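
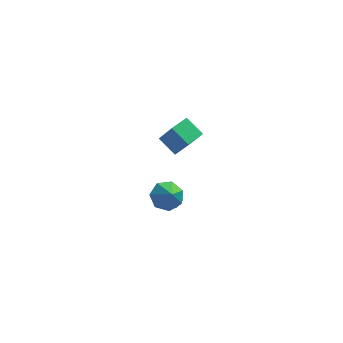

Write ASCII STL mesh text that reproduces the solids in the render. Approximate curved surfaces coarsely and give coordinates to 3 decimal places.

solid 
facet normal -0.229 0.609 -0.760
outer loop
vertex -0.771 -3.035 -2.026
vertex -1.588 -2.79 -1.584
vertex -0.723 -2.379 -1.515
endloop
endfacet
facet normal 0.945 -0.241 0.221
outer loop
vertex -0.771 -3.035 -2.026
vertex -0.723 -2.379 -1.515
vertex -1.272 -3.63 -0.536
endloop
endfacet
facet normal -0.228 0.608 -0.760
outer loop
vertex -0.723 -2.379 -1.515
vertex -1.588 -2.79 -1.584
vertex -1.326 -2.032 -1.056
endloop
endfacet
facet normal 0.673 0.249 0.696
outer loop
vertex -0.723 -2.379 -1.515
vertex -1.326 -2.032 -1.056
vertex -1.272 -3.63 -0.536
endloop
endfacet
facet normal -0.229 0.608 -0.760
outer loop
vertex -1.326 -2.032 -1.056
vertex -1.588 -2.79 -1.584
vertex -2.126 -2.257 -0.995
endloop
endfacet
facet normal -0.014 0.309 0.951
outer loop
vertex -1.326 -2.032 -1.056
vertex -2.126 -2.257 -0.995
vertex -1.272 -3.63 -0.536
endloop
endfacet
facet normal -0.228 0.609 -0.760
outer loop
vertex -2.126 -2.257 -0.995
vertex -1.588 -2.79 -1.584
vertex -2.521 -2.883 -1.378
endloop
endfacet
facet normal -0.599 -0.107 0.793
outer loop
vertex -2.126 -2.257 -0.995
vertex -2.521 -2.883 -1.378
vertex -1.272 -3.63 -0.536
endloop
endfacet
facet normal -0.228 0.609 -0.760
outer loop
vertex -2.521 -2.883 -1.378
vertex -1.588 -2.79 -1.584
vertex -2.213 -3.439 -1.916
endloop
endfacet
facet normal -0.641 -0.687 0.342
outer loop
vertex -2.521 -2.883 -1.378
vertex -2.213 -3.439 -1.916
vertex -1.272 -3.63 -0.536
endloop
endfacet
facet normal -0.229 0.609 -0.760
outer loop
vertex -2.213 -3.439 -1.916
vertex -1.588 -2.79 -1.584
vertex -1.434 -3.506 -2.204
endloop
endfacet
facet normal -0.109 -0.992 -0.063
outer loop
vertex -2.213 -3.439 -1.916
vertex -1.434 -3.506 -2.204
vertex -1.272 -3.63 -0.536
endloop
endfacet
facet normal -0.228 0.609 -0.760
outer loop
vertex -1.434 -3.506 -2.204
vertex -1.588 -2.79 -1.584
vertex -0.771 -3.035 -2.026
endloop
endfacet
facet normal 0.596 -0.795 -0.117
outer loop
vertex -1.434 -3.506 -2.204
vertex -0.771 -3.035 -2.026
vertex -1.272 -3.63 -0.536
endloop
endfacet
facet normal 0.466 0.300 -0.832
outer loop
vertex -0.779 -0.771 -3.349
vertex -1.392 -0.997 -3.774
vertex -1.182 -0.336 -3.418
endloop
endfacet
facet normal 0.198 0.330 0.923
outer loop
vertex -0.779 -0.771 -3.349
vertex -1.182 -0.336 -3.418
vertex -1.868 -1.303 -2.926
endloop
endfacet
facet normal 0.466 0.300 -0.832
outer loop
vertex -1.182 -0.336 -3.418
vertex -1.392 -0.997 -3.774
vertex -1.708 -0.288 -3.695
endloop
endfacet
facet normal -0.328 0.603 0.727
outer loop
vertex -1.182 -0.336 -3.418
vertex -1.708 -0.288 -3.695
vertex -1.868 -1.303 -2.926
endloop
endfacet
facet normal 0.467 0.301 -0.832
outer loop
vertex -1.708 -0.288 -3.695
vertex -1.392 -0.997 -3.774
vertex -2.049 -0.655 -4.019
endloop
endfacet
facet normal -0.821 0.422 0.386
outer loop
vertex -1.708 -0.288 -3.695
vertex -2.049 -0.655 -4.019
vertex -1.868 -1.303 -2.926
endloop
endfacet
facet normal 0.467 0.300 -0.832
outer loop
vertex -2.049 -0.655 -4.019
vertex -1.392 -0.997 -3.774
vertex -2.006 -1.223 -4.2
endloop
endfacet
facet normal -0.989 -0.107 0.100
outer loop
vertex -2.049 -0.655 -4.019
vertex -2.006 -1.223 -4.2
vertex -1.868 -1.303 -2.926
endloop
endfacet
facet normal 0.467 0.300 -0.832
outer loop
vertex -2.006 -1.223 -4.2
vertex -1.392 -0.997 -3.774
vertex -1.603 -1.658 -4.131
endloop
endfacet
facet normal -0.736 -0.676 0.037
outer loop
vertex -2.006 -1.223 -4.2
vertex -1.603 -1.658 -4.131
vertex -1.868 -1.303 -2.926
endloop
endfacet
facet normal 0.466 0.301 -0.832
outer loop
vertex -1.603 -1.658 -4.131
vertex -1.392 -0.997 -3.774
vertex -1.076 -1.706 -3.853
endloop
endfacet
facet normal -0.210 -0.949 0.234
outer loop
vertex -1.603 -1.658 -4.131
vertex -1.076 -1.706 -3.853
vertex -1.868 -1.303 -2.926
endloop
endfacet
facet normal 0.466 0.301 -0.832
outer loop
vertex -1.076 -1.706 -3.853
vertex -1.392 -0.997 -3.774
vertex -0.735 -1.338 -3.529
endloop
endfacet
facet normal 0.282 -0.768 0.575
outer loop
vertex -1.076 -1.706 -3.853
vertex -0.735 -1.338 -3.529
vertex -1.868 -1.303 -2.926
endloop
endfacet
facet normal 0.466 0.300 -0.832
outer loop
vertex -0.735 -1.338 -3.529
vertex -1.392 -0.997 -3.774
vertex -0.779 -0.771 -3.349
endloop
endfacet
facet normal 0.451 -0.238 0.860
outer loop
vertex -0.735 -1.338 -3.529
vertex -0.779 -0.771 -3.349
vertex -1.868 -1.303 -2.926
endloop
endfacet
facet normal -0.661 0.544 0.517
outer loop
vertex -1.294 -3.125 4.859
vertex -0.534 -2.171 4.827
vertex -1.992 -2.616 3.43
endloop
endfacet
facet normal -0.623 -0.782 0.026
outer loop
vertex -1.126 -3.329 2.753
vertex -1.294 -3.125 4.859
vertex -1.992 -2.616 3.43
endloop
endfacet
facet normal -0.661 0.544 0.517
outer loop
vertex -1.992 -2.616 3.43
vertex -0.534 -2.171 4.827
vertex -1.232 -1.662 3.398
endloop
endfacet
facet normal -0.418 0.305 -0.856
outer loop
vertex -1.232 -1.662 3.398
vertex -1.126 -3.329 2.753
vertex -1.992 -2.616 3.43
endloop
endfacet
facet normal 0.418 -0.305 0.856
outer loop
vertex -1.294 -3.125 4.859
vertex 0.332 -2.884 4.15
vertex -0.534 -2.171 4.827
endloop
endfacet
facet normal -0.623 -0.782 0.026
outer loop
vertex -0.428 -3.838 4.182
vertex -1.294 -3.125 4.859
vertex -1.126 -3.329 2.753
endloop
endfacet
facet normal 0.418 -0.305 0.856
outer loop
vertex -0.428 -3.838 4.182
vertex 0.332 -2.884 4.15
vertex -1.294 -3.125 4.859
endloop
endfacet
facet normal 0.623 0.782 -0.026
outer loop
vertex -0.534 -2.171 4.827
vertex 0.332 -2.884 4.15
vertex -1.232 -1.662 3.398
endloop
endfacet
facet normal -0.418 0.305 -0.856
outer loop
vertex -0.366 -2.375 2.721
vertex -1.126 -3.329 2.753
vertex -1.232 -1.662 3.398
endloop
endfacet
facet normal 0.623 0.782 -0.026
outer loop
vertex -1.232 -1.662 3.398
vertex 0.332 -2.884 4.15
vertex -0.366 -2.375 2.721
endloop
endfacet
facet normal 0.661 -0.544 -0.517
outer loop
vertex -0.366 -2.375 2.721
vertex -0.428 -3.838 4.182
vertex -1.126 -3.329 2.753
endloop
endfacet
facet normal 0.661 -0.544 -0.517
outer loop
vertex 0.332 -2.884 4.15
vertex -0.428 -3.838 4.182
vertex -0.366 -2.375 2.721
endloop
endfacet

endsolid


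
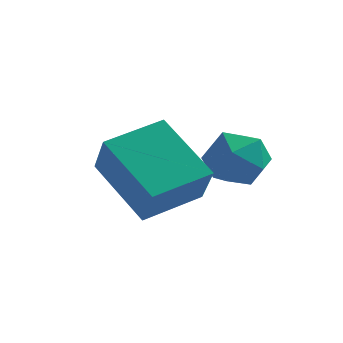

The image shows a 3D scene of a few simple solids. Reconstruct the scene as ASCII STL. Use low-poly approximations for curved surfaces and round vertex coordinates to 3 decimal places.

solid 
facet normal -0.325 0.511 -0.796
outer loop
vertex 0.85 -0.317 1.549
vertex 1.768 0.738 1.851
vertex 2.08 -1.1 0.545
endloop
endfacet
facet normal -0.642 -0.737 -0.212
outer loop
vertex 2.472 -1.718 1.509
vertex 0.85 -0.317 1.549
vertex 2.08 -1.1 0.545
endloop
endfacet
facet normal -0.324 0.511 -0.796
outer loop
vertex 2.08 -1.1 0.545
vertex 1.768 0.738 1.851
vertex 2.998 -0.045 0.848
endloop
endfacet
facet normal 0.695 -0.442 -0.566
outer loop
vertex 2.998 -0.045 0.848
vertex 2.472 -1.718 1.509
vertex 2.08 -1.1 0.545
endloop
endfacet
facet normal -0.695 0.443 0.566
outer loop
vertex 0.85 -0.317 1.549
vertex 2.16 0.12 2.815
vertex 1.768 0.738 1.851
endloop
endfacet
facet normal -0.642 -0.737 -0.212
outer loop
vertex 1.242 -0.935 2.512
vertex 0.85 -0.317 1.549
vertex 2.472 -1.718 1.509
endloop
endfacet
facet normal -0.695 0.442 0.567
outer loop
vertex 1.242 -0.935 2.512
vertex 2.16 0.12 2.815
vertex 0.85 -0.317 1.549
endloop
endfacet
facet normal 0.642 0.737 0.212
outer loop
vertex 1.768 0.738 1.851
vertex 2.16 0.12 2.815
vertex 2.998 -0.045 0.848
endloop
endfacet
facet normal 0.695 -0.442 -0.567
outer loop
vertex 3.39 -0.663 1.811
vertex 2.472 -1.718 1.509
vertex 2.998 -0.045 0.848
endloop
endfacet
facet normal 0.642 0.737 0.212
outer loop
vertex 2.998 -0.045 0.848
vertex 2.16 0.12 2.815
vertex 3.39 -0.663 1.811
endloop
endfacet
facet normal 0.325 -0.510 0.796
outer loop
vertex 3.39 -0.663 1.811
vertex 1.242 -0.935 2.512
vertex 2.472 -1.718 1.509
endloop
endfacet
facet normal 0.324 -0.511 0.796
outer loop
vertex 2.16 0.12 2.815
vertex 1.242 -0.935 2.512
vertex 3.39 -0.663 1.811
endloop
endfacet
facet normal -0.503 0.600 0.622
outer loop
vertex 2.882 1.048 1.748
vertex 3.215 0.687 2.365
vertex 3.563 1.316 2.04
endloop
endfacet
facet normal -0.368 0.930 0.005
outer loop
vertex 2.882 1.048 1.748
vertex 3.563 1.316 2.04
vertex 3.457 1.278 1.26
endloop
endfacet
facet normal -0.659 0.543 -0.521
outer loop
vertex 2.882 1.048 1.748
vertex 3.457 1.278 1.26
vertex 3.044 0.625 1.102
endloop
endfacet
facet normal -0.973 -0.026 -0.227
outer loop
vertex 2.882 1.048 1.748
vertex 3.044 0.625 1.102
vertex 2.894 0.26 1.785
endloop
endfacet
facet normal -0.878 0.009 0.479
outer loop
vertex 2.882 1.048 1.748
vertex 2.894 0.26 1.785
vertex 3.215 0.687 2.365
endloop
endfacet
facet normal 0.338 0.937 -0.092
outer loop
vertex 3.457 1.278 1.26
vertex 3.563 1.316 2.04
vertex 4.146 1.06 1.575
endloop
endfacet
facet normal 0.120 0.402 0.908
outer loop
vertex 3.563 1.316 2.04
vertex 3.215 0.687 2.365
vertex 3.996 0.695 2.258
endloop
endfacet
facet normal -0.485 -0.554 0.676
outer loop
vertex 3.215 0.687 2.365
vertex 2.894 0.26 1.785
vertex 3.583 0.042 2.1
endloop
endfacet
facet normal -0.640 -0.610 -0.467
outer loop
vertex 2.894 0.26 1.785
vertex 3.044 0.625 1.102
vertex 3.477 0.004 1.32
endloop
endfacet
facet normal -0.132 0.311 -0.941
outer loop
vertex 3.044 0.625 1.102
vertex 3.457 1.278 1.26
vertex 3.825 0.633 0.995
endloop
endfacet
facet normal 0.973 0.026 0.227
outer loop
vertex 4.158 0.272 1.612
vertex 4.146 1.06 1.575
vertex 3.996 0.695 2.258
endloop
endfacet
facet normal 0.659 -0.543 0.521
outer loop
vertex 4.158 0.272 1.612
vertex 3.996 0.695 2.258
vertex 3.583 0.042 2.1
endloop
endfacet
facet normal 0.368 -0.930 -0.005
outer loop
vertex 4.158 0.272 1.612
vertex 3.583 0.042 2.1
vertex 3.477 0.004 1.32
endloop
endfacet
facet normal 0.503 -0.600 -0.622
outer loop
vertex 4.158 0.272 1.612
vertex 3.477 0.004 1.32
vertex 3.825 0.633 0.995
endloop
endfacet
facet normal 0.878 -0.009 -0.479
outer loop
vertex 4.158 0.272 1.612
vertex 3.825 0.633 0.995
vertex 4.146 1.06 1.575
endloop
endfacet
facet normal 0.640 0.610 0.467
outer loop
vertex 3.996 0.695 2.258
vertex 4.146 1.06 1.575
vertex 3.563 1.316 2.04
endloop
endfacet
facet normal 0.132 -0.311 0.941
outer loop
vertex 3.583 0.042 2.1
vertex 3.996 0.695 2.258
vertex 3.215 0.687 2.365
endloop
endfacet
facet normal -0.338 -0.937 0.092
outer loop
vertex 3.477 0.004 1.32
vertex 3.583 0.042 2.1
vertex 2.894 0.26 1.785
endloop
endfacet
facet normal -0.120 -0.402 -0.908
outer loop
vertex 3.825 0.633 0.995
vertex 3.477 0.004 1.32
vertex 3.044 0.625 1.102
endloop
endfacet
facet normal 0.485 0.554 -0.676
outer loop
vertex 4.146 1.06 1.575
vertex 3.825 0.633 0.995
vertex 3.457 1.278 1.26
endloop
endfacet

endsolid


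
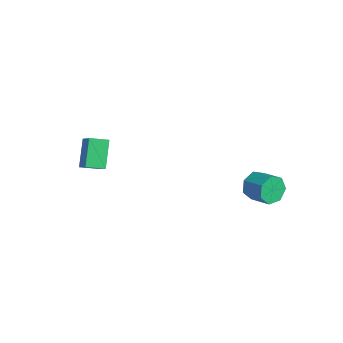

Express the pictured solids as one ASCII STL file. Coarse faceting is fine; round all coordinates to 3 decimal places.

solid 
facet normal -0.539 0.434 0.721
outer loop
vertex -2.381 -3.854 -0.572
vertex -1.985 -2.997 -0.792
vertex -3.574 -3.575 -1.632
endloop
endfacet
facet normal -0.408 -0.884 0.227
outer loop
vertex -2.695 -4.283 -2.808
vertex -2.381 -3.854 -0.572
vertex -3.574 -3.575 -1.632
endloop
endfacet
facet normal -0.539 0.434 0.721
outer loop
vertex -3.574 -3.575 -1.632
vertex -1.985 -2.997 -0.792
vertex -3.178 -2.718 -1.852
endloop
endfacet
facet normal -0.736 0.172 -0.654
outer loop
vertex -3.178 -2.718 -1.852
vertex -2.695 -4.283 -2.808
vertex -3.574 -3.575 -1.632
endloop
endfacet
facet normal 0.736 -0.172 0.654
outer loop
vertex -2.381 -3.854 -0.572
vertex -1.106 -3.705 -1.968
vertex -1.985 -2.997 -0.792
endloop
endfacet
facet normal -0.408 -0.884 0.227
outer loop
vertex -1.502 -4.562 -1.748
vertex -2.381 -3.854 -0.572
vertex -2.695 -4.283 -2.808
endloop
endfacet
facet normal 0.736 -0.172 0.654
outer loop
vertex -1.502 -4.562 -1.748
vertex -1.106 -3.705 -1.968
vertex -2.381 -3.854 -0.572
endloop
endfacet
facet normal 0.408 0.884 -0.227
outer loop
vertex -1.985 -2.997 -0.792
vertex -1.106 -3.705 -1.968
vertex -3.178 -2.718 -1.852
endloop
endfacet
facet normal -0.736 0.172 -0.654
outer loop
vertex -2.299 -3.426 -3.028
vertex -2.695 -4.283 -2.808
vertex -3.178 -2.718 -1.852
endloop
endfacet
facet normal 0.408 0.884 -0.227
outer loop
vertex -3.178 -2.718 -1.852
vertex -1.106 -3.705 -1.968
vertex -2.299 -3.426 -3.028
endloop
endfacet
facet normal 0.539 -0.434 -0.721
outer loop
vertex -2.299 -3.426 -3.028
vertex -1.502 -4.562 -1.748
vertex -2.695 -4.283 -2.808
endloop
endfacet
facet normal 0.539 -0.434 -0.721
outer loop
vertex -1.106 -3.705 -1.968
vertex -1.502 -4.562 -1.748
vertex -2.299 -3.426 -3.028
endloop
endfacet
facet normal -0.924 -0.180 -0.338
outer loop
vertex 3.161 1.685 -3.462
vertex 2.852 2.087 -2.831
vertex 3.062 2.374 -3.559
endloop
endfacet
facet normal 0.355 -0.080 -0.931
outer loop
vertex 3.161 1.685 -3.462
vertex 3.062 2.374 -3.559
vertex 4.316 1.91 -3.041
endloop
endfacet
facet normal 0.356 -0.079 -0.931
outer loop
vertex 4.316 1.91 -3.041
vertex 3.062 2.374 -3.559
vertex 4.217 2.599 -3.137
endloop
endfacet
facet normal 0.925 0.180 0.336
outer loop
vertex 4.316 1.91 -3.041
vertex 4.217 2.599 -3.137
vertex 4.008 2.313 -2.409
endloop
endfacet
facet normal -0.924 -0.180 -0.337
outer loop
vertex 3.062 2.374 -3.559
vertex 2.852 2.087 -2.831
vertex 2.805 2.847 -3.107
endloop
endfacet
facet normal 0.111 0.718 -0.688
outer loop
vertex 3.062 2.374 -3.559
vertex 2.805 2.847 -3.107
vertex 4.217 2.599 -3.137
endloop
endfacet
facet normal 0.111 0.717 -0.688
outer loop
vertex 4.217 2.599 -3.137
vertex 2.805 2.847 -3.107
vertex 3.96 3.073 -2.685
endloop
endfacet
facet normal 0.924 0.180 0.336
outer loop
vertex 4.217 2.599 -3.137
vertex 3.96 3.073 -2.685
vertex 4.008 2.313 -2.409
endloop
endfacet
facet normal -0.924 -0.179 -0.336
outer loop
vertex 2.805 2.847 -3.107
vertex 2.852 2.087 -2.831
vertex 2.584 2.748 -2.447
endloop
endfacet
facet normal -0.217 0.973 0.073
outer loop
vertex 2.805 2.847 -3.107
vertex 2.584 2.748 -2.447
vertex 3.96 3.073 -2.685
endloop
endfacet
facet normal -0.217 0.973 0.075
outer loop
vertex 3.96 3.073 -2.685
vertex 2.584 2.748 -2.447
vertex 3.739 2.973 -2.026
endloop
endfacet
facet normal 0.924 0.181 0.337
outer loop
vertex 3.96 3.073 -2.685
vertex 3.739 2.973 -2.026
vertex 4.008 2.313 -2.409
endloop
endfacet
facet normal -0.925 -0.180 -0.336
outer loop
vertex 2.584 2.748 -2.447
vertex 2.852 2.087 -2.831
vertex 2.565 2.152 -2.076
endloop
endfacet
facet normal -0.381 0.497 0.779
outer loop
vertex 2.584 2.748 -2.447
vertex 2.565 2.152 -2.076
vertex 3.739 2.973 -2.026
endloop
endfacet
facet normal -0.381 0.497 0.779
outer loop
vertex 3.739 2.973 -2.026
vertex 2.565 2.152 -2.076
vertex 3.72 2.377 -1.655
endloop
endfacet
facet normal 0.924 0.181 0.338
outer loop
vertex 3.739 2.973 -2.026
vertex 3.72 2.377 -1.655
vertex 4.008 2.313 -2.409
endloop
endfacet
facet normal -0.925 -0.179 -0.336
outer loop
vertex 2.565 2.152 -2.076
vertex 2.852 2.087 -2.831
vertex 2.762 1.507 -2.274
endloop
endfacet
facet normal -0.258 -0.355 0.899
outer loop
vertex 2.565 2.152 -2.076
vertex 2.762 1.507 -2.274
vertex 3.72 2.377 -1.655
endloop
endfacet
facet normal -0.259 -0.354 0.899
outer loop
vertex 3.72 2.377 -1.655
vertex 2.762 1.507 -2.274
vertex 3.917 1.732 -1.852
endloop
endfacet
facet normal 0.924 0.179 0.338
outer loop
vertex 3.72 2.377 -1.655
vertex 3.917 1.732 -1.852
vertex 4.008 2.313 -2.409
endloop
endfacet
facet normal -0.924 -0.181 -0.338
outer loop
vertex 2.762 1.507 -2.274
vertex 2.852 2.087 -2.831
vertex 3.028 1.299 -2.89
endloop
endfacet
facet normal 0.058 -0.938 0.342
outer loop
vertex 2.762 1.507 -2.274
vertex 3.028 1.299 -2.89
vertex 3.917 1.732 -1.852
endloop
endfacet
facet normal 0.058 -0.938 0.341
outer loop
vertex 3.917 1.732 -1.852
vertex 3.028 1.299 -2.89
vertex 4.183 1.524 -2.469
endloop
endfacet
facet normal 0.924 0.179 0.338
outer loop
vertex 3.917 1.732 -1.852
vertex 4.183 1.524 -2.469
vertex 4.008 2.313 -2.409
endloop
endfacet
facet normal -0.924 -0.181 -0.337
outer loop
vertex 3.028 1.299 -2.89
vertex 2.852 2.087 -2.831
vertex 3.161 1.685 -3.462
endloop
endfacet
facet normal 0.332 -0.816 -0.474
outer loop
vertex 3.028 1.299 -2.89
vertex 3.161 1.685 -3.462
vertex 4.183 1.524 -2.469
endloop
endfacet
facet normal 0.332 -0.816 -0.474
outer loop
vertex 4.183 1.524 -2.469
vertex 3.161 1.685 -3.462
vertex 4.316 1.91 -3.041
endloop
endfacet
facet normal 0.925 0.180 0.336
outer loop
vertex 4.183 1.524 -2.469
vertex 4.316 1.91 -3.041
vertex 4.008 2.313 -2.409
endloop
endfacet

endsolid


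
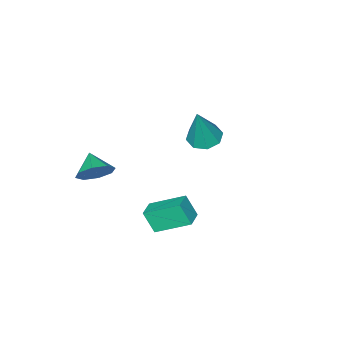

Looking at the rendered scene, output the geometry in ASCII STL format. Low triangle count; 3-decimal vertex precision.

solid 
facet normal 0.384 0.782 -0.490
outer loop
vertex 1.83 -3.921 2.291
vertex 1.147 -3.458 2.495
vertex 1.904 -3.604 2.855
endloop
endfacet
facet normal 0.515 -0.774 0.368
outer loop
vertex 1.83 -3.921 2.291
vertex 1.904 -3.604 2.855
vertex 0.733 -4.302 3.025
endloop
endfacet
facet normal 0.384 0.782 -0.491
outer loop
vertex 1.904 -3.604 2.855
vertex 1.147 -3.458 2.495
vertex 1.534 -3.201 3.207
endloop
endfacet
facet normal 0.362 -0.402 0.841
outer loop
vertex 1.904 -3.604 2.855
vertex 1.534 -3.201 3.207
vertex 0.733 -4.302 3.025
endloop
endfacet
facet normal 0.385 0.782 -0.491
outer loop
vertex 1.534 -3.201 3.207
vertex 1.147 -3.458 2.495
vertex 0.938 -2.948 3.143
endloop
endfacet
facet normal -0.134 -0.066 0.989
outer loop
vertex 1.534 -3.201 3.207
vertex 0.938 -2.948 3.143
vertex 0.733 -4.302 3.025
endloop
endfacet
facet normal 0.384 0.782 -0.491
outer loop
vertex 0.938 -2.948 3.143
vertex 1.147 -3.458 2.495
vertex 0.464 -2.994 2.699
endloop
endfacet
facet normal -0.685 0.040 0.727
outer loop
vertex 0.938 -2.948 3.143
vertex 0.464 -2.994 2.699
vertex 0.733 -4.302 3.025
endloop
endfacet
facet normal 0.384 0.782 -0.491
outer loop
vertex 0.464 -2.994 2.699
vertex 1.147 -3.458 2.495
vertex 0.391 -3.312 2.136
endloop
endfacet
facet normal -0.967 -0.147 0.208
outer loop
vertex 0.464 -2.994 2.699
vertex 0.391 -3.312 2.136
vertex 0.733 -4.302 3.025
endloop
endfacet
facet normal 0.384 0.783 -0.490
outer loop
vertex 0.391 -3.312 2.136
vertex 1.147 -3.458 2.495
vertex 0.761 -3.714 1.783
endloop
endfacet
facet normal -0.814 -0.518 -0.263
outer loop
vertex 0.391 -3.312 2.136
vertex 0.761 -3.714 1.783
vertex 0.733 -4.302 3.025
endloop
endfacet
facet normal 0.385 0.782 -0.490
outer loop
vertex 0.761 -3.714 1.783
vertex 1.147 -3.458 2.495
vertex 1.357 -3.967 1.847
endloop
endfacet
facet normal -0.318 -0.854 -0.411
outer loop
vertex 0.761 -3.714 1.783
vertex 1.357 -3.967 1.847
vertex 0.733 -4.302 3.025
endloop
endfacet
facet normal 0.384 0.782 -0.490
outer loop
vertex 1.357 -3.967 1.847
vertex 1.147 -3.458 2.495
vertex 1.83 -3.921 2.291
endloop
endfacet
facet normal 0.234 -0.961 -0.149
outer loop
vertex 1.357 -3.967 1.847
vertex 1.83 -3.921 2.291
vertex 0.733 -4.302 3.025
endloop
endfacet
facet normal -0.502 0.725 0.472
outer loop
vertex -0.326 0.333 2.6
vertex 0.401 0.758 2.72
vertex -0.473 0.855 1.643
endloop
endfacet
facet normal -0.855 -0.499 -0.141
outer loop
vertex 0.379 -0.378 0.84
vertex -0.326 0.333 2.6
vertex -0.473 0.855 1.643
endloop
endfacet
facet normal -0.501 0.725 0.472
outer loop
vertex -0.473 0.855 1.643
vertex 0.401 0.758 2.72
vertex 0.254 1.279 1.763
endloop
endfacet
facet normal -0.133 0.475 -0.870
outer loop
vertex 0.254 1.279 1.763
vertex 0.379 -0.378 0.84
vertex -0.473 0.855 1.643
endloop
endfacet
facet normal 0.134 -0.474 0.870
outer loop
vertex -0.326 0.333 2.6
vertex 1.253 -0.475 1.917
vertex 0.401 0.758 2.72
endloop
endfacet
facet normal -0.855 -0.500 -0.141
outer loop
vertex 0.526 -0.899 1.797
vertex -0.326 0.333 2.6
vertex 0.379 -0.378 0.84
endloop
endfacet
facet normal 0.133 -0.475 0.870
outer loop
vertex 0.526 -0.899 1.797
vertex 1.253 -0.475 1.917
vertex -0.326 0.333 2.6
endloop
endfacet
facet normal 0.855 0.499 0.140
outer loop
vertex 0.401 0.758 2.72
vertex 1.253 -0.475 1.917
vertex 0.254 1.279 1.763
endloop
endfacet
facet normal -0.134 0.475 -0.870
outer loop
vertex 1.106 0.047 0.96
vertex 0.379 -0.378 0.84
vertex 0.254 1.279 1.763
endloop
endfacet
facet normal 0.855 0.499 0.141
outer loop
vertex 0.254 1.279 1.763
vertex 1.253 -0.475 1.917
vertex 1.106 0.047 0.96
endloop
endfacet
facet normal 0.502 -0.725 -0.472
outer loop
vertex 1.106 0.047 0.96
vertex 0.526 -0.899 1.797
vertex 0.379 -0.378 0.84
endloop
endfacet
facet normal 0.501 -0.725 -0.472
outer loop
vertex 1.253 -0.475 1.917
vertex 0.526 -0.899 1.797
vertex 1.106 0.047 0.96
endloop
endfacet
facet normal -0.315 -0.097 -0.944
outer loop
vertex -3.434 -2.509 2.051
vertex -4.182 -2.621 2.312
vertex -3.746 -1.985 2.101
endloop
endfacet
facet normal 0.860 0.510 0.020
outer loop
vertex -3.434 -2.509 2.051
vertex -3.746 -1.985 2.101
vertex -3.538 -2.419 4.248
endloop
endfacet
facet normal -0.314 -0.098 -0.944
outer loop
vertex -3.746 -1.985 2.101
vertex -4.182 -2.621 2.312
vertex -4.314 -1.833 2.274
endloop
endfacet
facet normal 0.301 0.940 0.161
outer loop
vertex -3.746 -1.985 2.101
vertex -4.314 -1.833 2.274
vertex -3.538 -2.419 4.248
endloop
endfacet
facet normal -0.314 -0.098 -0.944
outer loop
vertex -4.314 -1.833 2.274
vertex -4.182 -2.621 2.312
vertex -4.804 -2.143 2.469
endloop
endfacet
facet normal -0.373 0.839 0.396
outer loop
vertex -4.314 -1.833 2.274
vertex -4.804 -2.143 2.469
vertex -3.538 -2.419 4.248
endloop
endfacet
facet normal -0.315 -0.099 -0.944
outer loop
vertex -4.804 -2.143 2.469
vertex -4.182 -2.621 2.312
vertex -4.93 -2.733 2.573
endloop
endfacet
facet normal -0.765 0.267 0.586
outer loop
vertex -4.804 -2.143 2.469
vertex -4.93 -2.733 2.573
vertex -3.538 -2.419 4.248
endloop
endfacet
facet normal -0.315 -0.099 -0.944
outer loop
vertex -4.93 -2.733 2.573
vertex -4.182 -2.621 2.312
vertex -4.618 -3.258 2.524
endloop
endfacet
facet normal -0.647 -0.443 0.621
outer loop
vertex -4.93 -2.733 2.573
vertex -4.618 -3.258 2.524
vertex -3.538 -2.419 4.248
endloop
endfacet
facet normal -0.314 -0.099 -0.944
outer loop
vertex -4.618 -3.258 2.524
vertex -4.182 -2.621 2.312
vertex -4.05 -3.409 2.351
endloop
endfacet
facet normal -0.086 -0.873 0.479
outer loop
vertex -4.618 -3.258 2.524
vertex -4.05 -3.409 2.351
vertex -3.538 -2.419 4.248
endloop
endfacet
facet normal -0.315 -0.099 -0.944
outer loop
vertex -4.05 -3.409 2.351
vertex -4.182 -2.621 2.312
vertex -3.56 -3.099 2.155
endloop
endfacet
facet normal 0.586 -0.772 0.245
outer loop
vertex -4.05 -3.409 2.351
vertex -3.56 -3.099 2.155
vertex -3.538 -2.419 4.248
endloop
endfacet
facet normal -0.315 -0.099 -0.944
outer loop
vertex -3.56 -3.099 2.155
vertex -4.182 -2.621 2.312
vertex -3.434 -2.509 2.051
endloop
endfacet
facet normal 0.978 -0.199 0.054
outer loop
vertex -3.56 -3.099 2.155
vertex -3.434 -2.509 2.051
vertex -3.538 -2.419 4.248
endloop
endfacet

endsolid


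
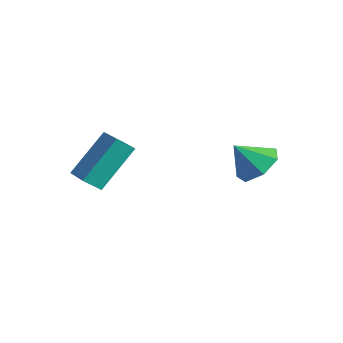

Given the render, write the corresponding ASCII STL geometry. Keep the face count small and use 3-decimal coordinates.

solid 
facet normal -0.957 0.196 -0.214
outer loop
vertex -2.174 -2.303 -0.106
vertex -2.206 -0.871 1.347
vertex -1.928 -1.721 -0.674
endloop
endfacet
facet normal 0.016 -0.702 -0.712
outer loop
vertex -0.914 -1.929 -0.447
vertex -2.174 -2.303 -0.106
vertex -1.928 -1.721 -0.674
endloop
endfacet
facet normal -0.957 0.196 -0.214
outer loop
vertex -1.928 -1.721 -0.674
vertex -2.206 -0.871 1.347
vertex -1.96 -0.289 0.779
endloop
endfacet
facet normal 0.290 0.685 -0.669
outer loop
vertex -1.96 -0.289 0.779
vertex -0.914 -1.929 -0.447
vertex -1.928 -1.721 -0.674
endloop
endfacet
facet normal -0.290 -0.685 0.669
outer loop
vertex -2.174 -2.303 -0.106
vertex -1.192 -1.079 1.574
vertex -2.206 -0.871 1.347
endloop
endfacet
facet normal 0.016 -0.702 -0.712
outer loop
vertex -1.16 -2.511 0.121
vertex -2.174 -2.303 -0.106
vertex -0.914 -1.929 -0.447
endloop
endfacet
facet normal -0.290 -0.685 0.669
outer loop
vertex -1.16 -2.511 0.121
vertex -1.192 -1.079 1.574
vertex -2.174 -2.303 -0.106
endloop
endfacet
facet normal -0.016 0.702 0.712
outer loop
vertex -2.206 -0.871 1.347
vertex -1.192 -1.079 1.574
vertex -1.96 -0.289 0.779
endloop
endfacet
facet normal 0.290 0.685 -0.669
outer loop
vertex -0.946 -0.497 1.006
vertex -0.914 -1.929 -0.447
vertex -1.96 -0.289 0.779
endloop
endfacet
facet normal -0.016 0.702 0.712
outer loop
vertex -1.96 -0.289 0.779
vertex -1.192 -1.079 1.574
vertex -0.946 -0.497 1.006
endloop
endfacet
facet normal 0.957 -0.196 0.214
outer loop
vertex -0.946 -0.497 1.006
vertex -1.16 -2.511 0.121
vertex -0.914 -1.929 -0.447
endloop
endfacet
facet normal 0.957 -0.196 0.214
outer loop
vertex -1.192 -1.079 1.574
vertex -1.16 -2.511 0.121
vertex -0.946 -0.497 1.006
endloop
endfacet
facet normal 0.386 0.523 -0.760
outer loop
vertex 3.255 2.144 1.556
vertex 2.559 1.904 1.038
vertex 2.639 2.623 1.573
endloop
endfacet
facet normal 0.189 0.210 0.959
outer loop
vertex 3.255 2.144 1.556
vertex 2.639 2.623 1.573
vertex 2.081 1.256 1.982
endloop
endfacet
facet normal 0.386 0.523 -0.760
outer loop
vertex 2.639 2.623 1.573
vertex 2.559 1.904 1.038
vertex 1.963 2.561 1.187
endloop
endfacet
facet normal -0.478 0.425 0.769
outer loop
vertex 2.639 2.623 1.573
vertex 1.963 2.561 1.187
vertex 2.081 1.256 1.982
endloop
endfacet
facet normal 0.385 0.522 -0.761
outer loop
vertex 1.963 2.561 1.187
vertex 2.559 1.904 1.038
vertex 1.736 2.004 0.69
endloop
endfacet
facet normal -0.944 0.105 0.313
outer loop
vertex 1.963 2.561 1.187
vertex 1.736 2.004 0.69
vertex 2.081 1.256 1.982
endloop
endfacet
facet normal 0.385 0.523 -0.761
outer loop
vertex 1.736 2.004 0.69
vertex 2.559 1.904 1.038
vertex 2.129 1.371 0.454
endloop
endfacet
facet normal -0.858 -0.509 -0.065
outer loop
vertex 1.736 2.004 0.69
vertex 2.129 1.371 0.454
vertex 2.081 1.256 1.982
endloop
endfacet
facet normal 0.386 0.522 -0.761
outer loop
vertex 2.129 1.371 0.454
vertex 2.559 1.904 1.038
vertex 2.846 1.14 0.659
endloop
endfacet
facet normal -0.285 -0.955 -0.081
outer loop
vertex 2.129 1.371 0.454
vertex 2.846 1.14 0.659
vertex 2.081 1.256 1.982
endloop
endfacet
facet normal 0.385 0.522 -0.761
outer loop
vertex 2.846 1.14 0.659
vertex 2.559 1.904 1.038
vertex 3.347 1.484 1.149
endloop
endfacet
facet normal 0.344 -0.897 0.278
outer loop
vertex 2.846 1.14 0.659
vertex 3.347 1.484 1.149
vertex 2.081 1.256 1.982
endloop
endfacet
facet normal 0.386 0.523 -0.760
outer loop
vertex 3.347 1.484 1.149
vertex 2.559 1.904 1.038
vertex 3.255 2.144 1.556
endloop
endfacet
facet normal 0.555 -0.379 0.740
outer loop
vertex 3.347 1.484 1.149
vertex 3.255 2.144 1.556
vertex 2.081 1.256 1.982
endloop
endfacet

endsolid


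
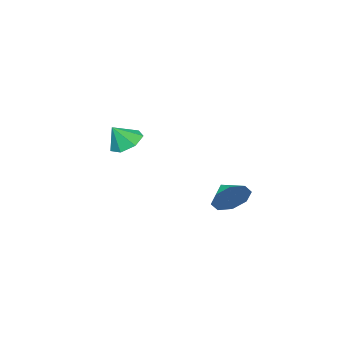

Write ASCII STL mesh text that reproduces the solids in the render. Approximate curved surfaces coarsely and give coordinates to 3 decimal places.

solid 
facet normal -0.553 0.196 -0.810
outer loop
vertex 3.716 -3.142 -2.417
vertex 3.032 -3.497 -2.036
vertex 3.292 -2.678 -2.015
endloop
endfacet
facet normal 0.814 0.519 0.260
outer loop
vertex 3.716 -3.142 -2.417
vertex 3.292 -2.678 -2.015
vertex 3.668 -3.723 -1.104
endloop
endfacet
facet normal -0.553 0.196 -0.810
outer loop
vertex 3.292 -2.678 -2.015
vertex 3.032 -3.497 -2.036
vertex 2.672 -2.831 -1.629
endloop
endfacet
facet normal 0.255 0.686 0.682
outer loop
vertex 3.292 -2.678 -2.015
vertex 2.672 -2.831 -1.629
vertex 3.668 -3.723 -1.104
endloop
endfacet
facet normal -0.553 0.196 -0.810
outer loop
vertex 2.672 -2.831 -1.629
vertex 3.032 -3.497 -2.036
vertex 2.323 -3.486 -1.549
endloop
endfacet
facet normal -0.263 0.254 0.931
outer loop
vertex 2.672 -2.831 -1.629
vertex 2.323 -3.486 -1.549
vertex 3.668 -3.723 -1.104
endloop
endfacet
facet normal -0.553 0.196 -0.810
outer loop
vertex 2.323 -3.486 -1.549
vertex 3.032 -3.497 -2.036
vertex 2.508 -4.149 -1.836
endloop
endfacet
facet normal -0.351 -0.453 0.820
outer loop
vertex 2.323 -3.486 -1.549
vertex 2.508 -4.149 -1.836
vertex 3.668 -3.723 -1.104
endloop
endfacet
facet normal -0.552 0.195 -0.810
outer loop
vertex 2.508 -4.149 -1.836
vertex 3.032 -3.497 -2.036
vertex 3.088 -4.322 -2.273
endloop
endfacet
facet normal 0.058 -0.900 0.433
outer loop
vertex 2.508 -4.149 -1.836
vertex 3.088 -4.322 -2.273
vertex 3.668 -3.723 -1.104
endloop
endfacet
facet normal -0.553 0.195 -0.810
outer loop
vertex 3.088 -4.322 -2.273
vertex 3.032 -3.497 -2.036
vertex 3.625 -3.874 -2.532
endloop
endfacet
facet normal 0.656 -0.752 0.060
outer loop
vertex 3.088 -4.322 -2.273
vertex 3.625 -3.874 -2.532
vertex 3.668 -3.723 -1.104
endloop
endfacet
facet normal -0.553 0.196 -0.810
outer loop
vertex 3.625 -3.874 -2.532
vertex 3.032 -3.497 -2.036
vertex 3.716 -3.142 -2.417
endloop
endfacet
facet normal 0.993 -0.121 -0.017
outer loop
vertex 3.625 -3.874 -2.532
vertex 3.716 -3.142 -2.417
vertex 3.668 -3.723 -1.104
endloop
endfacet
facet normal 0.288 0.853 -0.436
outer loop
vertex 2.874 1.761 -4.683
vertex 2.577 2.235 -3.952
vertex 3.373 1.843 -4.193
endloop
endfacet
facet normal 0.311 -0.937 -0.160
outer loop
vertex 2.874 1.761 -4.683
vertex 3.373 1.843 -4.193
vertex 2.283 1.365 -3.508
endloop
endfacet
facet normal 0.287 0.852 -0.437
outer loop
vertex 3.373 1.843 -4.193
vertex 2.577 2.235 -3.952
vertex 3.406 2.155 -3.563
endloop
endfacet
facet normal 0.551 -0.759 0.347
outer loop
vertex 3.373 1.843 -4.193
vertex 3.406 2.155 -3.563
vertex 2.283 1.365 -3.508
endloop
endfacet
facet normal 0.287 0.853 -0.436
outer loop
vertex 3.406 2.155 -3.563
vertex 2.577 2.235 -3.952
vertex 2.953 2.513 -3.16
endloop
endfacet
facet normal 0.361 -0.457 0.813
outer loop
vertex 3.406 2.155 -3.563
vertex 2.953 2.513 -3.16
vertex 2.283 1.365 -3.508
endloop
endfacet
facet normal 0.288 0.853 -0.436
outer loop
vertex 2.953 2.513 -3.16
vertex 2.577 2.235 -3.952
vertex 2.279 2.709 -3.222
endloop
endfacet
facet normal -0.149 -0.206 0.967
outer loop
vertex 2.953 2.513 -3.16
vertex 2.279 2.709 -3.222
vertex 2.283 1.365 -3.508
endloop
endfacet
facet normal 0.288 0.853 -0.436
outer loop
vertex 2.279 2.709 -3.222
vertex 2.577 2.235 -3.952
vertex 1.78 2.627 -3.712
endloop
endfacet
facet normal -0.679 -0.155 0.718
outer loop
vertex 2.279 2.709 -3.222
vertex 1.78 2.627 -3.712
vertex 2.283 1.365 -3.508
endloop
endfacet
facet normal 0.288 0.852 -0.437
outer loop
vertex 1.78 2.627 -3.712
vertex 2.577 2.235 -3.952
vertex 1.747 2.315 -4.342
endloop
endfacet
facet normal -0.919 -0.332 0.213
outer loop
vertex 1.78 2.627 -3.712
vertex 1.747 2.315 -4.342
vertex 2.283 1.365 -3.508
endloop
endfacet
facet normal 0.287 0.853 -0.437
outer loop
vertex 1.747 2.315 -4.342
vertex 2.577 2.235 -3.952
vertex 2.2 1.956 -4.745
endloop
endfacet
facet normal -0.729 -0.635 -0.254
outer loop
vertex 1.747 2.315 -4.342
vertex 2.2 1.956 -4.745
vertex 2.283 1.365 -3.508
endloop
endfacet
facet normal 0.287 0.853 -0.436
outer loop
vertex 2.2 1.956 -4.745
vertex 2.577 2.235 -3.952
vertex 2.874 1.761 -4.683
endloop
endfacet
facet normal -0.219 -0.886 -0.409
outer loop
vertex 2.2 1.956 -4.745
vertex 2.874 1.761 -4.683
vertex 2.283 1.365 -3.508
endloop
endfacet

endsolid


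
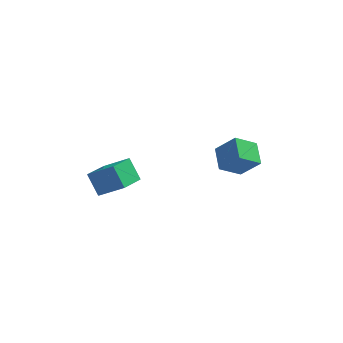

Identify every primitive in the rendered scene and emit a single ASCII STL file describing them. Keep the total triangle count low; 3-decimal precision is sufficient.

solid 
facet normal -0.449 0.493 0.745
outer loop
vertex -3.958 -3.363 3.201
vertex -3.214 -1.807 2.62
vertex -5.5 -3.049 2.065
endloop
endfacet
facet normal -0.409 -0.855 0.319
outer loop
vertex -4.786 -3.833 0.88
vertex -3.958 -3.363 3.201
vertex -5.5 -3.049 2.065
endloop
endfacet
facet normal -0.449 0.493 0.745
outer loop
vertex -5.5 -3.049 2.065
vertex -3.214 -1.807 2.62
vertex -4.755 -1.493 1.484
endloop
endfacet
facet normal -0.794 0.162 -0.586
outer loop
vertex -4.755 -1.493 1.484
vertex -4.786 -3.833 0.88
vertex -5.5 -3.049 2.065
endloop
endfacet
facet normal 0.795 -0.161 0.585
outer loop
vertex -3.958 -3.363 3.201
vertex -2.5 -2.591 1.435
vertex -3.214 -1.807 2.62
endloop
endfacet
facet normal -0.409 -0.855 0.319
outer loop
vertex -3.245 -4.147 2.016
vertex -3.958 -3.363 3.201
vertex -4.786 -3.833 0.88
endloop
endfacet
facet normal 0.795 -0.162 0.585
outer loop
vertex -3.245 -4.147 2.016
vertex -2.5 -2.591 1.435
vertex -3.958 -3.363 3.201
endloop
endfacet
facet normal 0.409 0.855 -0.319
outer loop
vertex -3.214 -1.807 2.62
vertex -2.5 -2.591 1.435
vertex -4.755 -1.493 1.484
endloop
endfacet
facet normal -0.795 0.162 -0.585
outer loop
vertex -4.042 -2.277 0.299
vertex -4.786 -3.833 0.88
vertex -4.755 -1.493 1.484
endloop
endfacet
facet normal 0.409 0.855 -0.319
outer loop
vertex -4.755 -1.493 1.484
vertex -2.5 -2.591 1.435
vertex -4.042 -2.277 0.299
endloop
endfacet
facet normal 0.449 -0.493 -0.745
outer loop
vertex -4.042 -2.277 0.299
vertex -3.245 -4.147 2.016
vertex -4.786 -3.833 0.88
endloop
endfacet
facet normal 0.449 -0.493 -0.745
outer loop
vertex -2.5 -2.591 1.435
vertex -3.245 -4.147 2.016
vertex -4.042 -2.277 0.299
endloop
endfacet
facet normal -0.723 -0.381 0.577
outer loop
vertex 2.998 0.347 1.213
vertex 2.658 1.839 1.773
vertex 1.805 0.578 -0.129
endloop
endfacet
facet normal 0.209 -0.916 -0.343
outer loop
vertex 3.062 1.241 -1.133
vertex 2.998 0.347 1.213
vertex 1.805 0.578 -0.129
endloop
endfacet
facet normal -0.723 -0.381 0.577
outer loop
vertex 1.805 0.578 -0.129
vertex 2.658 1.839 1.773
vertex 1.465 2.071 0.431
endloop
endfacet
facet normal -0.659 0.128 -0.741
outer loop
vertex 1.465 2.071 0.431
vertex 3.062 1.241 -1.133
vertex 1.805 0.578 -0.129
endloop
endfacet
facet normal 0.659 -0.128 0.741
outer loop
vertex 2.998 0.347 1.213
vertex 3.915 2.502 0.769
vertex 2.658 1.839 1.773
endloop
endfacet
facet normal 0.208 -0.916 -0.343
outer loop
vertex 4.255 1.009 0.209
vertex 2.998 0.347 1.213
vertex 3.062 1.241 -1.133
endloop
endfacet
facet normal 0.659 -0.128 0.741
outer loop
vertex 4.255 1.009 0.209
vertex 3.915 2.502 0.769
vertex 2.998 0.347 1.213
endloop
endfacet
facet normal -0.208 0.916 0.344
outer loop
vertex 2.658 1.839 1.773
vertex 3.915 2.502 0.769
vertex 1.465 2.071 0.431
endloop
endfacet
facet normal -0.659 0.128 -0.741
outer loop
vertex 2.722 2.733 -0.573
vertex 3.062 1.241 -1.133
vertex 1.465 2.071 0.431
endloop
endfacet
facet normal -0.208 0.916 0.343
outer loop
vertex 1.465 2.071 0.431
vertex 3.915 2.502 0.769
vertex 2.722 2.733 -0.573
endloop
endfacet
facet normal 0.723 0.381 -0.577
outer loop
vertex 2.722 2.733 -0.573
vertex 4.255 1.009 0.209
vertex 3.062 1.241 -1.133
endloop
endfacet
facet normal 0.723 0.381 -0.577
outer loop
vertex 3.915 2.502 0.769
vertex 4.255 1.009 0.209
vertex 2.722 2.733 -0.573
endloop
endfacet

endsolid


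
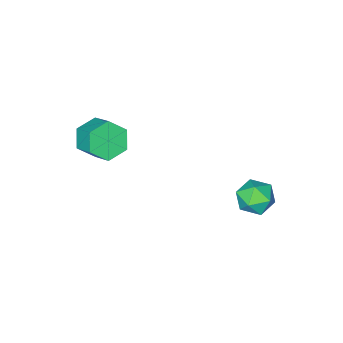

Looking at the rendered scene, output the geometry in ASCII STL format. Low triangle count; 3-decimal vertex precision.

solid 
facet normal -0.988 0.143 -0.052
outer loop
vertex -3.743 1.791 -3.603
vertex -3.864 0.983 -3.532
vertex -3.831 1.453 -2.861
endloop
endfacet
facet normal -0.664 0.707 0.243
outer loop
vertex -3.743 1.791 -3.603
vertex -3.831 1.453 -2.861
vertex -3.262 2.03 -2.984
endloop
endfacet
facet normal -0.187 0.956 -0.224
outer loop
vertex -3.743 1.791 -3.603
vertex -3.262 2.03 -2.984
vertex -2.943 1.917 -3.731
endloop
endfacet
facet normal -0.216 0.547 -0.809
outer loop
vertex -3.743 1.791 -3.603
vertex -2.943 1.917 -3.731
vertex -3.316 1.269 -4.07
endloop
endfacet
facet normal -0.712 0.045 -0.701
outer loop
vertex -3.743 1.791 -3.603
vertex -3.316 1.269 -4.07
vertex -3.864 0.983 -3.532
endloop
endfacet
facet normal -0.311 0.481 0.820
outer loop
vertex -3.262 2.03 -2.984
vertex -3.831 1.453 -2.861
vertex -3.084 1.371 -2.53
endloop
endfacet
facet normal -0.834 -0.431 0.343
outer loop
vertex -3.831 1.453 -2.861
vertex -3.864 0.983 -3.532
vertex -3.457 0.723 -2.869
endloop
endfacet
facet normal -0.386 -0.592 -0.708
outer loop
vertex -3.864 0.983 -3.532
vertex -3.316 1.269 -4.07
vertex -3.138 0.61 -3.616
endloop
endfacet
facet normal 0.415 0.222 -0.882
outer loop
vertex -3.316 1.269 -4.07
vertex -2.943 1.917 -3.731
vertex -2.569 1.187 -3.739
endloop
endfacet
facet normal 0.462 0.885 0.063
outer loop
vertex -2.943 1.917 -3.731
vertex -3.262 2.03 -2.984
vertex -2.536 1.657 -3.068
endloop
endfacet
facet normal 0.216 -0.547 0.809
outer loop
vertex -2.657 0.849 -2.997
vertex -3.084 1.371 -2.53
vertex -3.457 0.723 -2.869
endloop
endfacet
facet normal 0.187 -0.956 0.224
outer loop
vertex -2.657 0.849 -2.997
vertex -3.457 0.723 -2.869
vertex -3.138 0.61 -3.616
endloop
endfacet
facet normal 0.664 -0.707 -0.243
outer loop
vertex -2.657 0.849 -2.997
vertex -3.138 0.61 -3.616
vertex -2.569 1.187 -3.739
endloop
endfacet
facet normal 0.988 -0.143 0.052
outer loop
vertex -2.657 0.849 -2.997
vertex -2.569 1.187 -3.739
vertex -2.536 1.657 -3.068
endloop
endfacet
facet normal 0.712 -0.045 0.701
outer loop
vertex -2.657 0.849 -2.997
vertex -2.536 1.657 -3.068
vertex -3.084 1.371 -2.53
endloop
endfacet
facet normal -0.415 -0.222 0.882
outer loop
vertex -3.457 0.723 -2.869
vertex -3.084 1.371 -2.53
vertex -3.831 1.453 -2.861
endloop
endfacet
facet normal -0.462 -0.885 -0.063
outer loop
vertex -3.138 0.61 -3.616
vertex -3.457 0.723 -2.869
vertex -3.864 0.983 -3.532
endloop
endfacet
facet normal 0.311 -0.481 -0.820
outer loop
vertex -2.569 1.187 -3.739
vertex -3.138 0.61 -3.616
vertex -3.316 1.269 -4.07
endloop
endfacet
facet normal 0.834 0.431 -0.343
outer loop
vertex -2.536 1.657 -3.068
vertex -2.569 1.187 -3.739
vertex -2.943 1.917 -3.731
endloop
endfacet
facet normal 0.386 0.592 0.708
outer loop
vertex -3.084 1.371 -2.53
vertex -2.536 1.657 -3.068
vertex -3.262 2.03 -2.984
endloop
endfacet
facet normal -0.125 -0.826 -0.549
outer loop
vertex 1.67 -2.822 0.851
vertex 1.178 -2.409 0.342
vertex 1.985 -2.437 0.2
endloop
endfacet
facet normal 0.915 -0.310 0.259
outer loop
vertex 1.67 -2.822 0.851
vertex 1.985 -2.437 0.2
vertex 1.814 -1.863 1.488
endloop
endfacet
facet normal 0.915 -0.310 0.259
outer loop
vertex 1.814 -1.863 1.488
vertex 1.985 -2.437 0.2
vertex 2.129 -1.478 0.837
endloop
endfacet
facet normal 0.124 0.827 0.549
outer loop
vertex 1.814 -1.863 1.488
vertex 2.129 -1.478 0.837
vertex 1.322 -1.451 0.978
endloop
endfacet
facet normal -0.125 -0.827 -0.549
outer loop
vertex 1.985 -2.437 0.2
vertex 1.178 -2.409 0.342
vertex 1.493 -2.024 -0.31
endloop
endfacet
facet normal 0.790 0.252 -0.558
outer loop
vertex 1.985 -2.437 0.2
vertex 1.493 -2.024 -0.31
vertex 2.129 -1.478 0.837
endloop
endfacet
facet normal 0.790 0.252 -0.558
outer loop
vertex 2.129 -1.478 0.837
vertex 1.493 -2.024 -0.31
vertex 1.637 -1.065 0.327
endloop
endfacet
facet normal 0.124 0.826 0.550
outer loop
vertex 2.129 -1.478 0.837
vertex 1.637 -1.065 0.327
vertex 1.322 -1.451 0.978
endloop
endfacet
facet normal -0.124 -0.827 -0.548
outer loop
vertex 1.493 -2.024 -0.31
vertex 1.178 -2.409 0.342
vertex 0.686 -1.997 -0.168
endloop
endfacet
facet normal -0.125 0.562 -0.818
outer loop
vertex 1.493 -2.024 -0.31
vertex 0.686 -1.997 -0.168
vertex 1.637 -1.065 0.327
endloop
endfacet
facet normal -0.125 0.562 -0.818
outer loop
vertex 1.637 -1.065 0.327
vertex 0.686 -1.997 -0.168
vertex 0.83 -1.038 0.469
endloop
endfacet
facet normal 0.124 0.826 0.550
outer loop
vertex 1.637 -1.065 0.327
vertex 0.83 -1.038 0.469
vertex 1.322 -1.451 0.978
endloop
endfacet
facet normal -0.124 -0.827 -0.549
outer loop
vertex 0.686 -1.997 -0.168
vertex 1.178 -2.409 0.342
vertex 0.371 -2.382 0.483
endloop
endfacet
facet normal -0.915 0.310 -0.259
outer loop
vertex 0.686 -1.997 -0.168
vertex 0.371 -2.382 0.483
vertex 0.83 -1.038 0.469
endloop
endfacet
facet normal -0.915 0.310 -0.259
outer loop
vertex 0.83 -1.038 0.469
vertex 0.371 -2.382 0.483
vertex 0.515 -1.423 1.12
endloop
endfacet
facet normal 0.125 0.826 0.549
outer loop
vertex 0.83 -1.038 0.469
vertex 0.515 -1.423 1.12
vertex 1.322 -1.451 0.978
endloop
endfacet
facet normal -0.124 -0.826 -0.550
outer loop
vertex 0.371 -2.382 0.483
vertex 1.178 -2.409 0.342
vertex 0.863 -2.795 0.993
endloop
endfacet
facet normal -0.790 -0.252 0.558
outer loop
vertex 0.371 -2.382 0.483
vertex 0.863 -2.795 0.993
vertex 0.515 -1.423 1.12
endloop
endfacet
facet normal -0.790 -0.252 0.558
outer loop
vertex 0.515 -1.423 1.12
vertex 0.863 -2.795 0.993
vertex 1.007 -1.836 1.63
endloop
endfacet
facet normal 0.125 0.827 0.549
outer loop
vertex 0.515 -1.423 1.12
vertex 1.007 -1.836 1.63
vertex 1.322 -1.451 0.978
endloop
endfacet
facet normal -0.124 -0.826 -0.550
outer loop
vertex 0.863 -2.795 0.993
vertex 1.178 -2.409 0.342
vertex 1.67 -2.822 0.851
endloop
endfacet
facet normal 0.125 -0.562 0.818
outer loop
vertex 0.863 -2.795 0.993
vertex 1.67 -2.822 0.851
vertex 1.007 -1.836 1.63
endloop
endfacet
facet normal 0.125 -0.562 0.818
outer loop
vertex 1.007 -1.836 1.63
vertex 1.67 -2.822 0.851
vertex 1.814 -1.863 1.488
endloop
endfacet
facet normal 0.124 0.827 0.548
outer loop
vertex 1.007 -1.836 1.63
vertex 1.814 -1.863 1.488
vertex 1.322 -1.451 0.978
endloop
endfacet

endsolid


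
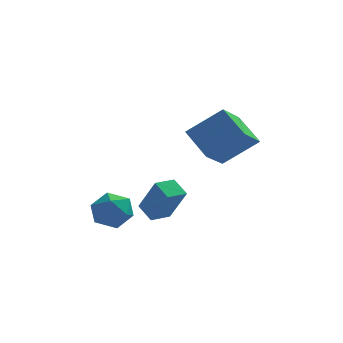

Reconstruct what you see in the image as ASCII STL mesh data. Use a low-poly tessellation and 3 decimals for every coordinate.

solid 
facet normal -0.778 -0.069 -0.624
outer loop
vertex 0.893 1.332 -0.364
vertex -0.061 2.476 0.699
vertex 1.596 2.895 -1.414
endloop
endfacet
facet normal 0.522 -0.625 -0.581
outer loop
vertex 3.261 3.044 -0.079
vertex 0.893 1.332 -0.364
vertex 1.596 2.895 -1.414
endloop
endfacet
facet normal -0.778 -0.070 -0.624
outer loop
vertex 1.596 2.895 -1.414
vertex -0.061 2.476 0.699
vertex 0.642 4.039 -0.352
endloop
endfacet
facet normal 0.350 0.777 -0.523
outer loop
vertex 0.642 4.039 -0.352
vertex 3.261 3.044 -0.079
vertex 1.596 2.895 -1.414
endloop
endfacet
facet normal -0.350 -0.777 0.523
outer loop
vertex 0.893 1.332 -0.364
vertex 1.604 2.625 2.034
vertex -0.061 2.476 0.699
endloop
endfacet
facet normal 0.522 -0.625 -0.581
outer loop
vertex 2.558 1.481 0.972
vertex 0.893 1.332 -0.364
vertex 3.261 3.044 -0.079
endloop
endfacet
facet normal -0.350 -0.777 0.523
outer loop
vertex 2.558 1.481 0.972
vertex 1.604 2.625 2.034
vertex 0.893 1.332 -0.364
endloop
endfacet
facet normal -0.522 0.625 0.581
outer loop
vertex -0.061 2.476 0.699
vertex 1.604 2.625 2.034
vertex 0.642 4.039 -0.352
endloop
endfacet
facet normal 0.350 0.777 -0.523
outer loop
vertex 2.307 4.188 0.984
vertex 3.261 3.044 -0.079
vertex 0.642 4.039 -0.352
endloop
endfacet
facet normal -0.522 0.625 0.581
outer loop
vertex 0.642 4.039 -0.352
vertex 1.604 2.625 2.034
vertex 2.307 4.188 0.984
endloop
endfacet
facet normal 0.778 0.069 0.624
outer loop
vertex 2.307 4.188 0.984
vertex 2.558 1.481 0.972
vertex 3.261 3.044 -0.079
endloop
endfacet
facet normal 0.778 0.069 0.624
outer loop
vertex 1.604 2.625 2.034
vertex 2.558 1.481 0.972
vertex 2.307 4.188 0.984
endloop
endfacet
facet normal 0.349 0.641 0.684
outer loop
vertex -2.885 1.707 -3.35
vertex -3.465 1.206 -2.584
vertex -2.453 0.882 -2.797
endloop
endfacet
facet normal 0.826 0.540 0.161
outer loop
vertex -2.885 1.707 -3.35
vertex -2.453 0.882 -2.797
vertex -2.295 0.959 -3.866
endloop
endfacet
facet normal 0.518 0.723 -0.456
outer loop
vertex -2.885 1.707 -3.35
vertex -2.295 0.959 -3.866
vertex -3.208 1.331 -4.313
endloop
endfacet
facet normal -0.149 0.937 -0.316
outer loop
vertex -2.885 1.707 -3.35
vertex -3.208 1.331 -4.313
vertex -3.931 1.483 -3.522
endloop
endfacet
facet normal -0.254 0.886 0.388
outer loop
vertex -2.885 1.707 -3.35
vertex -3.931 1.483 -3.522
vertex -3.465 1.206 -2.584
endloop
endfacet
facet normal 0.979 -0.156 0.133
outer loop
vertex -2.295 0.959 -3.866
vertex -2.453 0.882 -2.797
vertex -2.509 -0.003 -3.418
endloop
endfacet
facet normal 0.208 0.006 0.978
outer loop
vertex -2.453 0.882 -2.797
vertex -3.465 1.206 -2.584
vertex -3.232 0.149 -2.627
endloop
endfacet
facet normal -0.766 0.403 0.500
outer loop
vertex -3.465 1.206 -2.584
vertex -3.931 1.483 -3.522
vertex -4.145 0.521 -3.074
endloop
endfacet
facet normal -0.597 0.486 -0.639
outer loop
vertex -3.931 1.483 -3.522
vertex -3.208 1.331 -4.313
vertex -3.987 0.598 -4.143
endloop
endfacet
facet normal 0.481 0.141 -0.865
outer loop
vertex -3.208 1.331 -4.313
vertex -2.295 0.959 -3.866
vertex -2.975 0.274 -4.356
endloop
endfacet
facet normal 0.149 -0.937 0.316
outer loop
vertex -3.555 -0.227 -3.59
vertex -2.509 -0.003 -3.418
vertex -3.232 0.149 -2.627
endloop
endfacet
facet normal -0.518 -0.723 0.456
outer loop
vertex -3.555 -0.227 -3.59
vertex -3.232 0.149 -2.627
vertex -4.145 0.521 -3.074
endloop
endfacet
facet normal -0.826 -0.540 -0.161
outer loop
vertex -3.555 -0.227 -3.59
vertex -4.145 0.521 -3.074
vertex -3.987 0.598 -4.143
endloop
endfacet
facet normal -0.349 -0.641 -0.684
outer loop
vertex -3.555 -0.227 -3.59
vertex -3.987 0.598 -4.143
vertex -2.975 0.274 -4.356
endloop
endfacet
facet normal 0.254 -0.886 -0.388
outer loop
vertex -3.555 -0.227 -3.59
vertex -2.975 0.274 -4.356
vertex -2.509 -0.003 -3.418
endloop
endfacet
facet normal 0.597 -0.486 0.639
outer loop
vertex -3.232 0.149 -2.627
vertex -2.509 -0.003 -3.418
vertex -2.453 0.882 -2.797
endloop
endfacet
facet normal -0.481 -0.141 0.865
outer loop
vertex -4.145 0.521 -3.074
vertex -3.232 0.149 -2.627
vertex -3.465 1.206 -2.584
endloop
endfacet
facet normal -0.979 0.156 -0.133
outer loop
vertex -3.987 0.598 -4.143
vertex -4.145 0.521 -3.074
vertex -3.931 1.483 -3.522
endloop
endfacet
facet normal -0.208 -0.006 -0.978
outer loop
vertex -2.975 0.274 -4.356
vertex -3.987 0.598 -4.143
vertex -3.208 1.331 -4.313
endloop
endfacet
facet normal 0.766 -0.403 -0.500
outer loop
vertex -2.509 -0.003 -3.418
vertex -2.975 0.274 -4.356
vertex -2.295 0.959 -3.866
endloop
endfacet
facet normal -0.745 -0.663 0.073
outer loop
vertex -1.286 -0.075 -1.422
vertex -2.048 0.593 -3.123
vertex -0.708 -0.783 -1.959
endloop
endfacet
facet normal 0.385 -0.337 0.859
outer loop
vertex 0.088 -0.073 -2.037
vertex -1.286 -0.075 -1.422
vertex -0.708 -0.783 -1.959
endloop
endfacet
facet normal -0.745 -0.663 0.073
outer loop
vertex -0.708 -0.783 -1.959
vertex -2.048 0.593 -3.123
vertex -1.47 -0.115 -3.66
endloop
endfacet
facet normal 0.546 -0.667 -0.507
outer loop
vertex -1.47 -0.115 -3.66
vertex 0.088 -0.073 -2.037
vertex -0.708 -0.783 -1.959
endloop
endfacet
facet normal -0.546 0.667 0.507
outer loop
vertex -1.286 -0.075 -1.422
vertex -1.252 1.303 -3.201
vertex -2.048 0.593 -3.123
endloop
endfacet
facet normal 0.385 -0.337 0.859
outer loop
vertex -0.49 0.635 -1.5
vertex -1.286 -0.075 -1.422
vertex 0.088 -0.073 -2.037
endloop
endfacet
facet normal -0.546 0.667 0.507
outer loop
vertex -0.49 0.635 -1.5
vertex -1.252 1.303 -3.201
vertex -1.286 -0.075 -1.422
endloop
endfacet
facet normal -0.385 0.337 -0.859
outer loop
vertex -2.048 0.593 -3.123
vertex -1.252 1.303 -3.201
vertex -1.47 -0.115 -3.66
endloop
endfacet
facet normal 0.546 -0.667 -0.507
outer loop
vertex -0.674 0.595 -3.738
vertex 0.088 -0.073 -2.037
vertex -1.47 -0.115 -3.66
endloop
endfacet
facet normal -0.385 0.337 -0.859
outer loop
vertex -1.47 -0.115 -3.66
vertex -1.252 1.303 -3.201
vertex -0.674 0.595 -3.738
endloop
endfacet
facet normal 0.745 0.663 -0.073
outer loop
vertex -0.674 0.595 -3.738
vertex -0.49 0.635 -1.5
vertex 0.088 -0.073 -2.037
endloop
endfacet
facet normal 0.745 0.663 -0.073
outer loop
vertex -1.252 1.303 -3.201
vertex -0.49 0.635 -1.5
vertex -0.674 0.595 -3.738
endloop
endfacet

endsolid


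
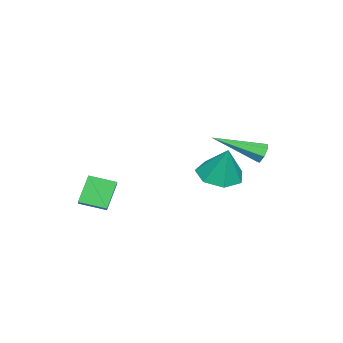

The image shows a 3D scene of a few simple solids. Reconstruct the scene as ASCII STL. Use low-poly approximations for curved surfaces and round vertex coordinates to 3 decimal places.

solid 
facet normal -0.240 -0.307 -0.921
outer loop
vertex 2.872 2.268 2.398
vertex 2.136 1.814 2.741
vertex 2.185 2.691 2.436
endloop
endfacet
facet normal 0.526 0.845 0.101
outer loop
vertex 2.872 2.268 2.398
vertex 2.185 2.691 2.436
vertex 2.504 2.286 4.159
endloop
endfacet
facet normal -0.239 -0.307 -0.921
outer loop
vertex 2.185 2.691 2.436
vertex 2.136 1.814 2.741
vertex 1.462 2.453 2.703
endloop
endfacet
facet normal -0.214 0.941 0.261
outer loop
vertex 2.185 2.691 2.436
vertex 1.462 2.453 2.703
vertex 2.504 2.286 4.159
endloop
endfacet
facet normal -0.239 -0.306 -0.922
outer loop
vertex 1.462 2.453 2.703
vertex 2.136 1.814 2.741
vertex 1.246 1.734 2.998
endloop
endfacet
facet normal -0.706 0.440 0.555
outer loop
vertex 1.462 2.453 2.703
vertex 1.246 1.734 2.998
vertex 2.504 2.286 4.159
endloop
endfacet
facet normal -0.238 -0.307 -0.921
outer loop
vertex 1.246 1.734 2.998
vertex 2.136 1.814 2.741
vertex 1.7 1.075 3.1
endloop
endfacet
facet normal -0.581 -0.282 0.764
outer loop
vertex 1.246 1.734 2.998
vertex 1.7 1.075 3.1
vertex 2.504 2.286 4.159
endloop
endfacet
facet normal -0.239 -0.306 -0.921
outer loop
vertex 1.7 1.075 3.1
vertex 2.136 1.814 2.741
vertex 2.482 0.972 2.931
endloop
endfacet
facet normal 0.068 -0.682 0.728
outer loop
vertex 1.7 1.075 3.1
vertex 2.482 0.972 2.931
vertex 2.504 2.286 4.159
endloop
endfacet
facet normal -0.239 -0.306 -0.921
outer loop
vertex 2.482 0.972 2.931
vertex 2.136 1.814 2.741
vertex 3.004 1.503 2.619
endloop
endfacet
facet normal 0.751 -0.458 0.476
outer loop
vertex 2.482 0.972 2.931
vertex 3.004 1.503 2.619
vertex 2.504 2.286 4.159
endloop
endfacet
facet normal -0.240 -0.307 -0.921
outer loop
vertex 3.004 1.503 2.619
vertex 2.136 1.814 2.741
vertex 2.872 2.268 2.398
endloop
endfacet
facet normal 0.955 0.222 0.197
outer loop
vertex 3.004 1.503 2.619
vertex 2.872 2.268 2.398
vertex 2.504 2.286 4.159
endloop
endfacet
facet normal -0.355 0.844 -0.401
outer loop
vertex -1.147 2.224 2.151
vertex -1.531 2.222 2.486
vertex -1.071 2.437 2.532
endloop
endfacet
facet normal 0.973 0.054 -0.224
outer loop
vertex -1.147 2.224 2.151
vertex -1.071 2.437 2.532
vertex -0.769 0.398 3.354
endloop
endfacet
facet normal -0.354 0.844 -0.402
outer loop
vertex -1.071 2.437 2.532
vertex -1.531 2.222 2.486
vertex -1.342 2.488 2.878
endloop
endfacet
facet normal 0.765 0.335 0.550
outer loop
vertex -1.071 2.437 2.532
vertex -1.342 2.488 2.878
vertex -0.769 0.398 3.354
endloop
endfacet
facet normal -0.354 0.844 -0.402
outer loop
vertex -1.342 2.488 2.878
vertex -1.531 2.222 2.486
vertex -1.755 2.339 2.929
endloop
endfacet
facet normal 0.037 0.231 0.972
outer loop
vertex -1.342 2.488 2.878
vertex -1.755 2.339 2.929
vertex -0.769 0.398 3.354
endloop
endfacet
facet normal -0.351 0.846 -0.401
outer loop
vertex -1.755 2.339 2.929
vertex -1.531 2.222 2.486
vertex -2.0 2.103 2.646
endloop
endfacet
facet normal -0.665 -0.179 0.725
outer loop
vertex -1.755 2.339 2.929
vertex -2.0 2.103 2.646
vertex -0.769 0.398 3.354
endloop
endfacet
facet normal -0.352 0.845 -0.403
outer loop
vertex -2.0 2.103 2.646
vertex -1.531 2.222 2.486
vertex -1.892 1.956 2.243
endloop
endfacet
facet normal -0.810 -0.586 -0.003
outer loop
vertex -2.0 2.103 2.646
vertex -1.892 1.956 2.243
vertex -0.769 0.398 3.354
endloop
endfacet
facet normal -0.353 0.845 -0.402
outer loop
vertex -1.892 1.956 2.243
vertex -1.531 2.222 2.486
vertex -1.512 2.01 2.023
endloop
endfacet
facet normal -0.290 -0.685 -0.668
outer loop
vertex -1.892 1.956 2.243
vertex -1.512 2.01 2.023
vertex -0.769 0.398 3.354
endloop
endfacet
facet normal -0.354 0.845 -0.401
outer loop
vertex -1.512 2.01 2.023
vertex -1.531 2.222 2.486
vertex -1.147 2.224 2.151
endloop
endfacet
facet normal 0.503 -0.400 -0.766
outer loop
vertex -1.512 2.01 2.023
vertex -1.147 2.224 2.151
vertex -0.769 0.398 3.354
endloop
endfacet
facet normal -0.542 0.081 0.837
outer loop
vertex 2.606 -3.285 2.043
vertex 2.306 -2.237 1.747
vertex 1.928 -3.595 1.634
endloop
endfacet
facet normal 0.266 -0.928 0.262
outer loop
vertex 2.654 -3.703 0.513
vertex 2.606 -3.285 2.043
vertex 1.928 -3.595 1.634
endloop
endfacet
facet normal -0.542 0.081 0.837
outer loop
vertex 1.928 -3.595 1.634
vertex 2.306 -2.237 1.747
vertex 1.628 -2.546 1.338
endloop
endfacet
facet normal -0.797 -0.364 -0.481
outer loop
vertex 1.628 -2.546 1.338
vertex 2.654 -3.703 0.513
vertex 1.928 -3.595 1.634
endloop
endfacet
facet normal 0.797 0.364 0.481
outer loop
vertex 2.606 -3.285 2.043
vertex 3.032 -2.345 0.626
vertex 2.306 -2.237 1.747
endloop
endfacet
facet normal 0.265 -0.928 0.262
outer loop
vertex 3.332 -3.394 0.922
vertex 2.606 -3.285 2.043
vertex 2.654 -3.703 0.513
endloop
endfacet
facet normal 0.798 0.364 0.481
outer loop
vertex 3.332 -3.394 0.922
vertex 3.032 -2.345 0.626
vertex 2.606 -3.285 2.043
endloop
endfacet
facet normal -0.265 0.928 -0.261
outer loop
vertex 2.306 -2.237 1.747
vertex 3.032 -2.345 0.626
vertex 1.628 -2.546 1.338
endloop
endfacet
facet normal -0.797 -0.364 -0.481
outer loop
vertex 2.354 -2.655 0.217
vertex 2.654 -3.703 0.513
vertex 1.628 -2.546 1.338
endloop
endfacet
facet normal -0.266 0.928 -0.262
outer loop
vertex 1.628 -2.546 1.338
vertex 3.032 -2.345 0.626
vertex 2.354 -2.655 0.217
endloop
endfacet
facet normal 0.542 -0.081 -0.837
outer loop
vertex 2.354 -2.655 0.217
vertex 3.332 -3.394 0.922
vertex 2.654 -3.703 0.513
endloop
endfacet
facet normal 0.542 -0.081 -0.837
outer loop
vertex 3.032 -2.345 0.626
vertex 3.332 -3.394 0.922
vertex 2.354 -2.655 0.217
endloop
endfacet

endsolid


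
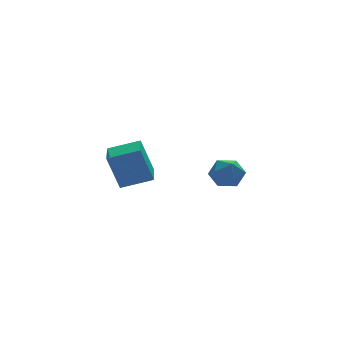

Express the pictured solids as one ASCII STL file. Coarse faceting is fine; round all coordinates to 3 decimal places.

solid 
facet normal -0.904 0.294 -0.312
outer loop
vertex -4.802 -0.59 3.614
vertex -4.346 0.797 3.6
vertex -4.295 -0.773 1.971
endloop
endfacet
facet normal -0.313 -0.950 0.009
outer loop
vertex -2.994 -1.197 2.42
vertex -4.802 -0.59 3.614
vertex -4.295 -0.773 1.971
endloop
endfacet
facet normal -0.903 0.294 -0.312
outer loop
vertex -4.295 -0.773 1.971
vertex -4.346 0.797 3.6
vertex -3.838 0.614 1.957
endloop
endfacet
facet normal 0.293 -0.106 -0.950
outer loop
vertex -3.838 0.614 1.957
vertex -2.994 -1.197 2.42
vertex -4.295 -0.773 1.971
endloop
endfacet
facet normal -0.293 0.106 0.950
outer loop
vertex -4.802 -0.59 3.614
vertex -3.045 0.373 4.049
vertex -4.346 0.797 3.6
endloop
endfacet
facet normal -0.313 -0.950 0.009
outer loop
vertex -3.502 -1.014 4.063
vertex -4.802 -0.59 3.614
vertex -2.994 -1.197 2.42
endloop
endfacet
facet normal -0.293 0.106 0.950
outer loop
vertex -3.502 -1.014 4.063
vertex -3.045 0.373 4.049
vertex -4.802 -0.59 3.614
endloop
endfacet
facet normal 0.313 0.950 -0.009
outer loop
vertex -4.346 0.797 3.6
vertex -3.045 0.373 4.049
vertex -3.838 0.614 1.957
endloop
endfacet
facet normal 0.294 -0.106 -0.950
outer loop
vertex -2.538 0.19 2.406
vertex -2.994 -1.197 2.42
vertex -3.838 0.614 1.957
endloop
endfacet
facet normal 0.313 0.950 -0.009
outer loop
vertex -3.838 0.614 1.957
vertex -3.045 0.373 4.049
vertex -2.538 0.19 2.406
endloop
endfacet
facet normal 0.903 -0.294 0.312
outer loop
vertex -2.538 0.19 2.406
vertex -3.502 -1.014 4.063
vertex -2.994 -1.197 2.42
endloop
endfacet
facet normal 0.903 -0.295 0.312
outer loop
vertex -3.045 0.373 4.049
vertex -3.502 -1.014 4.063
vertex -2.538 0.19 2.406
endloop
endfacet
facet normal -0.871 0.211 0.444
outer loop
vertex 0.792 2.793 0.684
vertex 0.815 2.014 1.1
vertex 1.179 2.726 1.475
endloop
endfacet
facet normal -0.500 0.807 0.313
outer loop
vertex 0.792 2.793 0.684
vertex 1.179 2.726 1.475
vertex 1.556 3.207 0.837
endloop
endfacet
facet normal -0.377 0.840 -0.390
outer loop
vertex 0.792 2.793 0.684
vertex 1.556 3.207 0.837
vertex 1.426 2.792 0.069
endloop
endfacet
facet normal -0.671 0.265 -0.692
outer loop
vertex 0.792 2.793 0.684
vertex 1.426 2.792 0.069
vertex 0.968 2.055 0.231
endloop
endfacet
facet normal -0.976 -0.124 -0.178
outer loop
vertex 0.792 2.793 0.684
vertex 0.968 2.055 0.231
vertex 0.815 2.014 1.1
endloop
endfacet
facet normal 0.128 0.754 0.644
outer loop
vertex 1.556 3.207 0.837
vertex 1.179 2.726 1.475
vertex 2.052 2.685 1.349
endloop
endfacet
facet normal -0.470 -0.211 0.857
outer loop
vertex 1.179 2.726 1.475
vertex 0.815 2.014 1.1
vertex 1.594 1.948 1.511
endloop
endfacet
facet normal -0.640 -0.754 -0.148
outer loop
vertex 0.815 2.014 1.1
vertex 0.968 2.055 0.231
vertex 1.464 1.533 0.743
endloop
endfacet
facet normal -0.147 -0.124 -0.981
outer loop
vertex 0.968 2.055 0.231
vertex 1.426 2.792 0.069
vertex 1.841 2.014 0.105
endloop
endfacet
facet normal 0.328 0.807 -0.491
outer loop
vertex 1.426 2.792 0.069
vertex 1.556 3.207 0.837
vertex 2.205 2.726 0.48
endloop
endfacet
facet normal 0.671 -0.265 0.692
outer loop
vertex 2.228 1.947 0.896
vertex 2.052 2.685 1.349
vertex 1.594 1.948 1.511
endloop
endfacet
facet normal 0.377 -0.840 0.390
outer loop
vertex 2.228 1.947 0.896
vertex 1.594 1.948 1.511
vertex 1.464 1.533 0.743
endloop
endfacet
facet normal 0.500 -0.807 -0.313
outer loop
vertex 2.228 1.947 0.896
vertex 1.464 1.533 0.743
vertex 1.841 2.014 0.105
endloop
endfacet
facet normal 0.871 -0.211 -0.444
outer loop
vertex 2.228 1.947 0.896
vertex 1.841 2.014 0.105
vertex 2.205 2.726 0.48
endloop
endfacet
facet normal 0.976 0.124 0.178
outer loop
vertex 2.228 1.947 0.896
vertex 2.205 2.726 0.48
vertex 2.052 2.685 1.349
endloop
endfacet
facet normal 0.147 0.124 0.981
outer loop
vertex 1.594 1.948 1.511
vertex 2.052 2.685 1.349
vertex 1.179 2.726 1.475
endloop
endfacet
facet normal -0.328 -0.807 0.491
outer loop
vertex 1.464 1.533 0.743
vertex 1.594 1.948 1.511
vertex 0.815 2.014 1.1
endloop
endfacet
facet normal -0.128 -0.754 -0.644
outer loop
vertex 1.841 2.014 0.105
vertex 1.464 1.533 0.743
vertex 0.968 2.055 0.231
endloop
endfacet
facet normal 0.470 0.211 -0.857
outer loop
vertex 2.205 2.726 0.48
vertex 1.841 2.014 0.105
vertex 1.426 2.792 0.069
endloop
endfacet
facet normal 0.640 0.754 0.148
outer loop
vertex 2.052 2.685 1.349
vertex 2.205 2.726 0.48
vertex 1.556 3.207 0.837
endloop
endfacet

endsolid


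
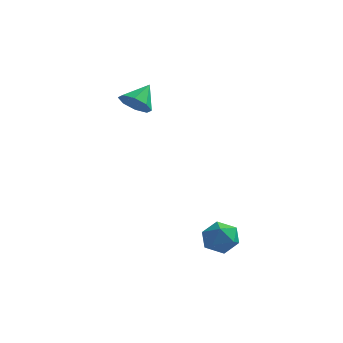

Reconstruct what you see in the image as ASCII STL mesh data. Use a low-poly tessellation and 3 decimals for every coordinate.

solid 
facet normal -0.238 -0.744 -0.625
outer loop
vertex -0.979 3.456 0.244
vertex -1.37 3.092 0.826
vertex -1.56 3.62 0.27
endloop
endfacet
facet normal 0.238 0.902 -0.361
outer loop
vertex -0.979 3.456 0.244
vertex -1.56 3.62 0.27
vertex -1.07 4.028 1.614
endloop
endfacet
facet normal -0.237 -0.744 -0.625
outer loop
vertex -1.56 3.62 0.27
vertex -1.37 3.092 0.826
vertex -2.03 3.474 0.622
endloop
endfacet
facet normal -0.386 0.913 -0.136
outer loop
vertex -1.56 3.62 0.27
vertex -2.03 3.474 0.622
vertex -1.07 4.028 1.614
endloop
endfacet
facet normal -0.237 -0.744 -0.625
outer loop
vertex -2.03 3.474 0.622
vertex -1.37 3.092 0.826
vertex -2.113 3.105 1.093
endloop
endfacet
facet normal -0.713 0.608 0.350
outer loop
vertex -2.03 3.474 0.622
vertex -2.113 3.105 1.093
vertex -1.07 4.028 1.614
endloop
endfacet
facet normal -0.238 -0.743 -0.626
outer loop
vertex -2.113 3.105 1.093
vertex -1.37 3.092 0.826
vertex -1.761 2.727 1.408
endloop
endfacet
facet normal -0.554 0.165 0.816
outer loop
vertex -2.113 3.105 1.093
vertex -1.761 2.727 1.408
vertex -1.07 4.028 1.614
endloop
endfacet
facet normal -0.237 -0.743 -0.626
outer loop
vertex -1.761 2.727 1.408
vertex -1.37 3.092 0.826
vertex -1.179 2.563 1.382
endloop
endfacet
facet normal 0.000 -0.156 0.988
outer loop
vertex -1.761 2.727 1.408
vertex -1.179 2.563 1.382
vertex -1.07 4.028 1.614
endloop
endfacet
facet normal -0.238 -0.743 -0.625
outer loop
vertex -1.179 2.563 1.382
vertex -1.37 3.092 0.826
vertex -0.709 2.709 1.03
endloop
endfacet
facet normal 0.624 -0.167 0.763
outer loop
vertex -1.179 2.563 1.382
vertex -0.709 2.709 1.03
vertex -1.07 4.028 1.614
endloop
endfacet
facet normal -0.237 -0.743 -0.626
outer loop
vertex -0.709 2.709 1.03
vertex -1.37 3.092 0.826
vertex -0.626 3.079 0.559
endloop
endfacet
facet normal 0.951 0.138 0.276
outer loop
vertex -0.709 2.709 1.03
vertex -0.626 3.079 0.559
vertex -1.07 4.028 1.614
endloop
endfacet
facet normal -0.237 -0.744 -0.625
outer loop
vertex -0.626 3.079 0.559
vertex -1.37 3.092 0.826
vertex -0.979 3.456 0.244
endloop
endfacet
facet normal 0.791 0.582 -0.190
outer loop
vertex -0.626 3.079 0.559
vertex -0.979 3.456 0.244
vertex -1.07 4.028 1.614
endloop
endfacet
facet normal -0.467 0.822 0.326
outer loop
vertex 3.92 -0.573 -3.842
vertex 3.187 -0.951 -3.94
vertex 3.591 -1.008 -3.216
endloop
endfacet
facet normal 0.178 0.762 0.623
outer loop
vertex 3.92 -0.573 -3.842
vertex 3.591 -1.008 -3.216
vertex 4.403 -1.064 -3.379
endloop
endfacet
facet normal 0.661 0.743 0.098
outer loop
vertex 3.92 -0.573 -3.842
vertex 4.403 -1.064 -3.379
vertex 4.502 -1.043 -4.203
endloop
endfacet
facet normal 0.315 0.792 -0.523
outer loop
vertex 3.92 -0.573 -3.842
vertex 4.502 -1.043 -4.203
vertex 3.751 -0.973 -4.55
endloop
endfacet
facet normal -0.382 0.841 -0.384
outer loop
vertex 3.92 -0.573 -3.842
vertex 3.751 -0.973 -4.55
vertex 3.187 -0.951 -3.94
endloop
endfacet
facet normal 0.204 0.138 0.969
outer loop
vertex 4.403 -1.064 -3.379
vertex 3.591 -1.008 -3.216
vertex 3.969 -1.747 -3.19
endloop
endfacet
facet normal -0.841 0.235 0.488
outer loop
vertex 3.591 -1.008 -3.216
vertex 3.187 -0.951 -3.94
vertex 3.218 -1.677 -3.537
endloop
endfacet
facet normal -0.703 0.264 -0.660
outer loop
vertex 3.187 -0.951 -3.94
vertex 3.751 -0.973 -4.55
vertex 3.317 -1.656 -4.361
endloop
endfacet
facet normal 0.426 0.187 -0.885
outer loop
vertex 3.751 -0.973 -4.55
vertex 4.502 -1.043 -4.203
vertex 4.129 -1.712 -4.524
endloop
endfacet
facet normal 0.987 0.109 0.121
outer loop
vertex 4.502 -1.043 -4.203
vertex 4.403 -1.064 -3.379
vertex 4.533 -1.769 -3.8
endloop
endfacet
facet normal -0.315 -0.792 0.523
outer loop
vertex 3.8 -2.147 -3.898
vertex 3.969 -1.747 -3.19
vertex 3.218 -1.677 -3.537
endloop
endfacet
facet normal -0.661 -0.743 -0.098
outer loop
vertex 3.8 -2.147 -3.898
vertex 3.218 -1.677 -3.537
vertex 3.317 -1.656 -4.361
endloop
endfacet
facet normal -0.178 -0.762 -0.623
outer loop
vertex 3.8 -2.147 -3.898
vertex 3.317 -1.656 -4.361
vertex 4.129 -1.712 -4.524
endloop
endfacet
facet normal 0.467 -0.822 -0.326
outer loop
vertex 3.8 -2.147 -3.898
vertex 4.129 -1.712 -4.524
vertex 4.533 -1.769 -3.8
endloop
endfacet
facet normal 0.382 -0.841 0.384
outer loop
vertex 3.8 -2.147 -3.898
vertex 4.533 -1.769 -3.8
vertex 3.969 -1.747 -3.19
endloop
endfacet
facet normal -0.426 -0.187 0.885
outer loop
vertex 3.218 -1.677 -3.537
vertex 3.969 -1.747 -3.19
vertex 3.591 -1.008 -3.216
endloop
endfacet
facet normal -0.987 -0.109 -0.121
outer loop
vertex 3.317 -1.656 -4.361
vertex 3.218 -1.677 -3.537
vertex 3.187 -0.951 -3.94
endloop
endfacet
facet normal -0.204 -0.138 -0.969
outer loop
vertex 4.129 -1.712 -4.524
vertex 3.317 -1.656 -4.361
vertex 3.751 -0.973 -4.55
endloop
endfacet
facet normal 0.841 -0.235 -0.488
outer loop
vertex 4.533 -1.769 -3.8
vertex 4.129 -1.712 -4.524
vertex 4.502 -1.043 -4.203
endloop
endfacet
facet normal 0.703 -0.264 0.660
outer loop
vertex 3.969 -1.747 -3.19
vertex 4.533 -1.769 -3.8
vertex 4.403 -1.064 -3.379
endloop
endfacet

endsolid


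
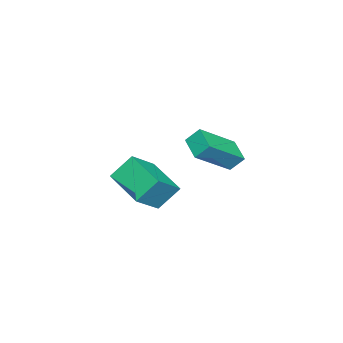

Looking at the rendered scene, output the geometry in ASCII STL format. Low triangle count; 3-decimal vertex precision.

solid 
facet normal -0.388 0.543 0.744
outer loop
vertex -1.324 -4.341 -2.597
vertex -0.179 -2.649 -3.235
vertex -2.637 -3.846 -3.644
endloop
endfacet
facet normal -0.535 -0.790 0.298
outer loop
vertex -2.061 -4.651 -4.745
vertex -1.324 -4.341 -2.597
vertex -2.637 -3.846 -3.644
endloop
endfacet
facet normal -0.389 0.544 0.744
outer loop
vertex -2.637 -3.846 -3.644
vertex -0.179 -2.649 -3.235
vertex -1.491 -2.155 -4.282
endloop
endfacet
facet normal -0.750 0.282 -0.599
outer loop
vertex -1.491 -2.155 -4.282
vertex -2.061 -4.651 -4.745
vertex -2.637 -3.846 -3.644
endloop
endfacet
facet normal 0.750 -0.282 0.598
outer loop
vertex -1.324 -4.341 -2.597
vertex 0.397 -3.454 -4.336
vertex -0.179 -2.649 -3.235
endloop
endfacet
facet normal -0.535 -0.790 0.298
outer loop
vertex -0.749 -5.145 -3.698
vertex -1.324 -4.341 -2.597
vertex -2.061 -4.651 -4.745
endloop
endfacet
facet normal 0.750 -0.283 0.598
outer loop
vertex -0.749 -5.145 -3.698
vertex 0.397 -3.454 -4.336
vertex -1.324 -4.341 -2.597
endloop
endfacet
facet normal 0.535 0.790 -0.298
outer loop
vertex -0.179 -2.649 -3.235
vertex 0.397 -3.454 -4.336
vertex -1.491 -2.155 -4.282
endloop
endfacet
facet normal -0.750 0.282 -0.598
outer loop
vertex -0.916 -2.959 -5.383
vertex -2.061 -4.651 -4.745
vertex -1.491 -2.155 -4.282
endloop
endfacet
facet normal 0.535 0.790 -0.298
outer loop
vertex -1.491 -2.155 -4.282
vertex 0.397 -3.454 -4.336
vertex -0.916 -2.959 -5.383
endloop
endfacet
facet normal 0.389 -0.544 -0.744
outer loop
vertex -0.916 -2.959 -5.383
vertex -0.749 -5.145 -3.698
vertex -2.061 -4.651 -4.745
endloop
endfacet
facet normal 0.388 -0.544 -0.744
outer loop
vertex 0.397 -3.454 -4.336
vertex -0.749 -5.145 -3.698
vertex -0.916 -2.959 -5.383
endloop
endfacet
facet normal -0.717 -0.607 0.343
outer loop
vertex 2.565 -0.41 1.002
vertex 2.4 0.15 1.648
vertex 1.137 0.584 -0.226
endloop
endfacet
facet normal 0.190 -0.644 -0.741
outer loop
vertex 2.02 1.33 -0.648
vertex 2.565 -0.41 1.002
vertex 1.137 0.584 -0.226
endloop
endfacet
facet normal -0.717 -0.606 0.343
outer loop
vertex 1.137 0.584 -0.226
vertex 2.4 0.15 1.648
vertex 0.972 1.144 0.419
endloop
endfacet
facet normal -0.670 0.467 -0.577
outer loop
vertex 0.972 1.144 0.419
vertex 2.02 1.33 -0.648
vertex 1.137 0.584 -0.226
endloop
endfacet
facet normal 0.670 -0.467 0.576
outer loop
vertex 2.565 -0.41 1.002
vertex 3.283 0.896 1.226
vertex 2.4 0.15 1.648
endloop
endfacet
facet normal 0.190 -0.644 -0.741
outer loop
vertex 3.448 0.336 0.581
vertex 2.565 -0.41 1.002
vertex 2.02 1.33 -0.648
endloop
endfacet
facet normal 0.670 -0.467 0.577
outer loop
vertex 3.448 0.336 0.581
vertex 3.283 0.896 1.226
vertex 2.565 -0.41 1.002
endloop
endfacet
facet normal -0.190 0.644 0.741
outer loop
vertex 2.4 0.15 1.648
vertex 3.283 0.896 1.226
vertex 0.972 1.144 0.419
endloop
endfacet
facet normal -0.670 0.468 -0.577
outer loop
vertex 1.855 1.89 -0.002
vertex 2.02 1.33 -0.648
vertex 0.972 1.144 0.419
endloop
endfacet
facet normal -0.190 0.643 0.742
outer loop
vertex 0.972 1.144 0.419
vertex 3.283 0.896 1.226
vertex 1.855 1.89 -0.002
endloop
endfacet
facet normal 0.717 0.607 -0.343
outer loop
vertex 1.855 1.89 -0.002
vertex 3.448 0.336 0.581
vertex 2.02 1.33 -0.648
endloop
endfacet
facet normal 0.717 0.607 -0.343
outer loop
vertex 3.283 0.896 1.226
vertex 3.448 0.336 0.581
vertex 1.855 1.89 -0.002
endloop
endfacet

endsolid
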